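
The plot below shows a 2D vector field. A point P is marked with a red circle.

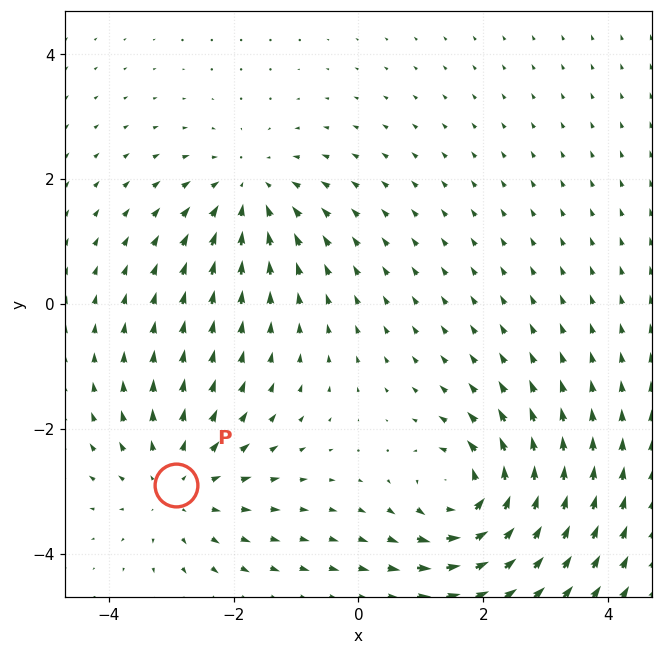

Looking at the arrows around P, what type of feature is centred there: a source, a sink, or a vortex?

source

At P (-2.9, -2.9) the arrows spread outward. Divergence about +3, curl ≈0 — positive divergence with near-zero curl is a source.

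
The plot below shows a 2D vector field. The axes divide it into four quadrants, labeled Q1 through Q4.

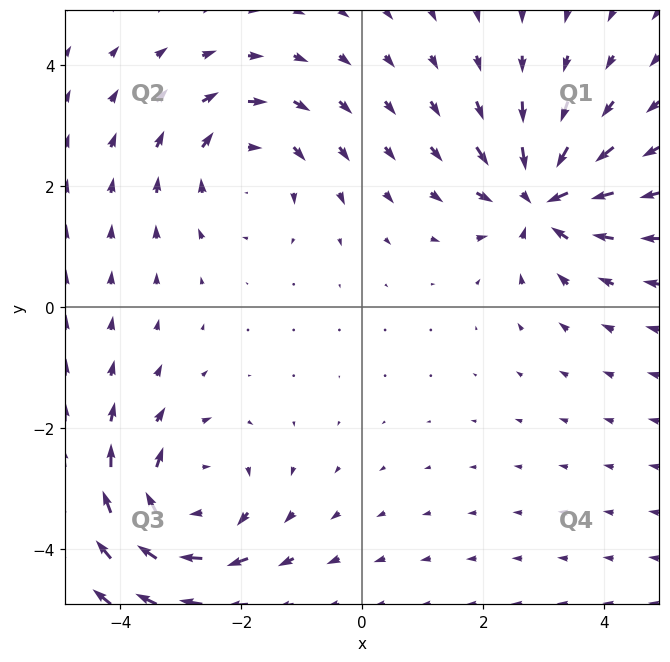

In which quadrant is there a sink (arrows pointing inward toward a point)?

Q1

The sink sits at approximately (2.9, 1.8), which lies in quadrant Q1. The divergence there is about -5, negative as expected for a sink.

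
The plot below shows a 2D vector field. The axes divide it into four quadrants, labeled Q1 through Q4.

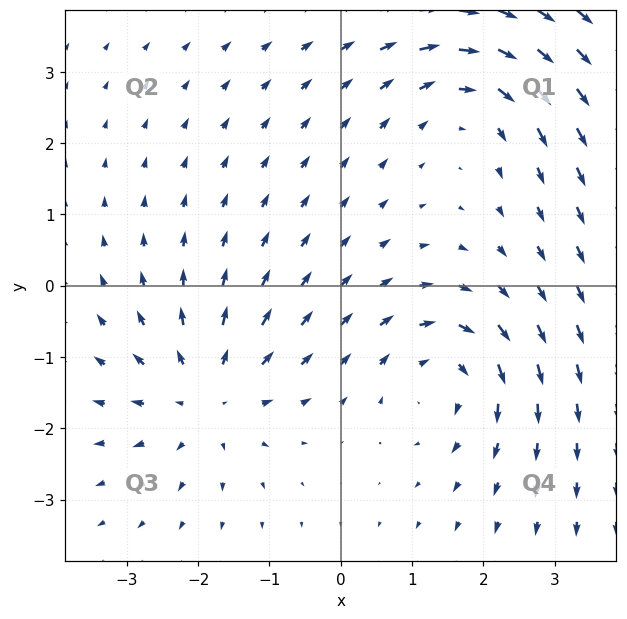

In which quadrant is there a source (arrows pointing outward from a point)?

The source sits at approximately (-1.9, -1.5), which lies in quadrant Q3. The divergence there is about +4, positive as expected for a source.

Q3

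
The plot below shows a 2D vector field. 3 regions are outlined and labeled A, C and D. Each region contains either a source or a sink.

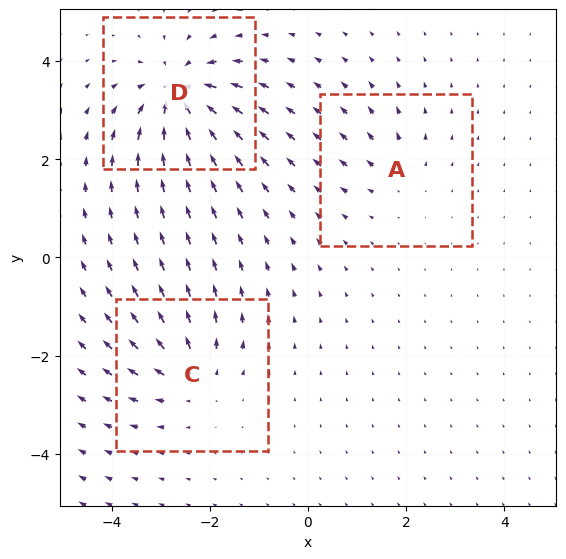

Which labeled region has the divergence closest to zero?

Divergence at each region's feature centre — A: about +2, C: about +4, D: about -6. Region A is closest to zero.

A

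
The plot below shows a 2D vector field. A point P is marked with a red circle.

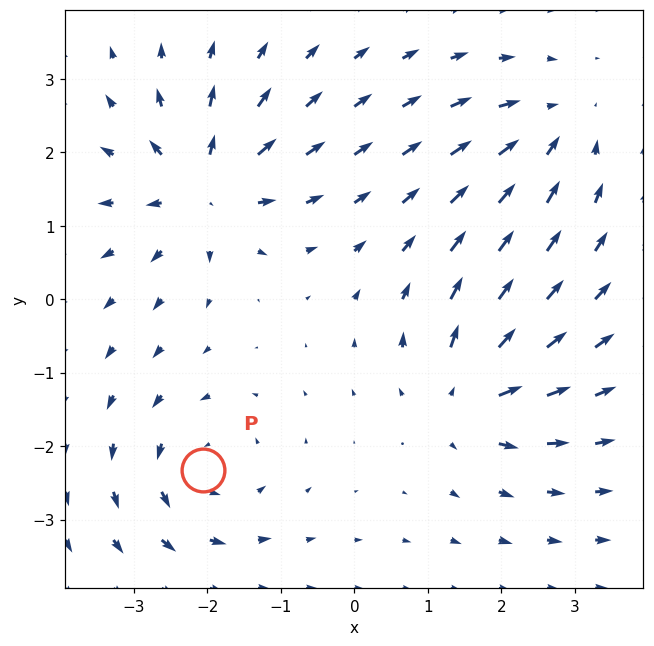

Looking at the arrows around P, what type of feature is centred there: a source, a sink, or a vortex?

vortex

At P (-2.1, -2.3) the arrows circulate counterclockwise. Divergence ≈0, curl about +4 — near-zero divergence with nonzero curl is a vortex.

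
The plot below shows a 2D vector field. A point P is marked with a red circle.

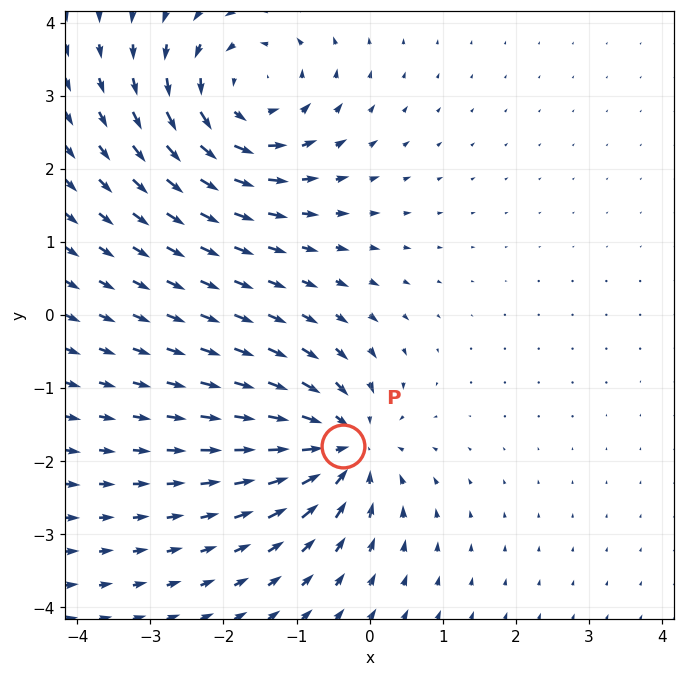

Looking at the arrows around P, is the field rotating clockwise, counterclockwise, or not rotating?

Near P at (-0.4, -1.8) the arrows show no circulation. The curl there is ≈0.

not rotating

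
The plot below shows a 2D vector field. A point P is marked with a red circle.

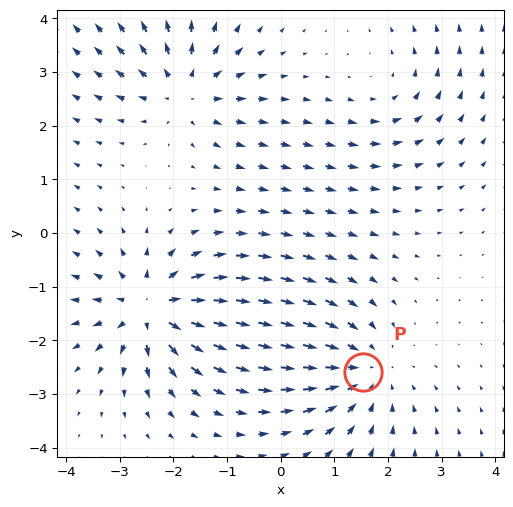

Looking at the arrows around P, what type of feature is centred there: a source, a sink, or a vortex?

sink

At P (1.5, -2.6) the arrows converge inward. Divergence about -3, curl ≈0 — negative divergence with near-zero curl is a sink.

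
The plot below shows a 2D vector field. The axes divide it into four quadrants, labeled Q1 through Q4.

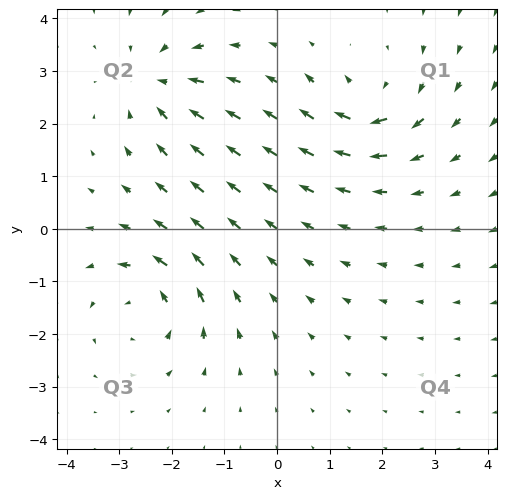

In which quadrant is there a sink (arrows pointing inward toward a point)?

Q2

The sink sits at approximately (-2.3, 2.8), which lies in quadrant Q2. The divergence there is about -5, negative as expected for a sink.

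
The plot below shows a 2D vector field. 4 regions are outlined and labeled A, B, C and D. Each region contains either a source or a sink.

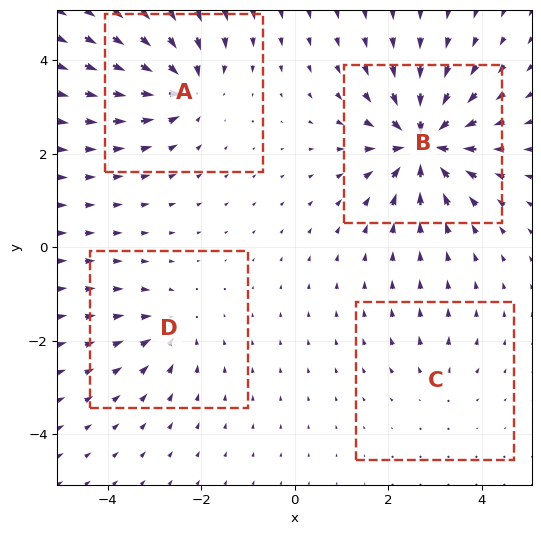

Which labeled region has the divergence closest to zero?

C

Divergence at each region's feature centre — A: about -6, B: about -9, C: about +3, D: about -4. Region C is closest to zero.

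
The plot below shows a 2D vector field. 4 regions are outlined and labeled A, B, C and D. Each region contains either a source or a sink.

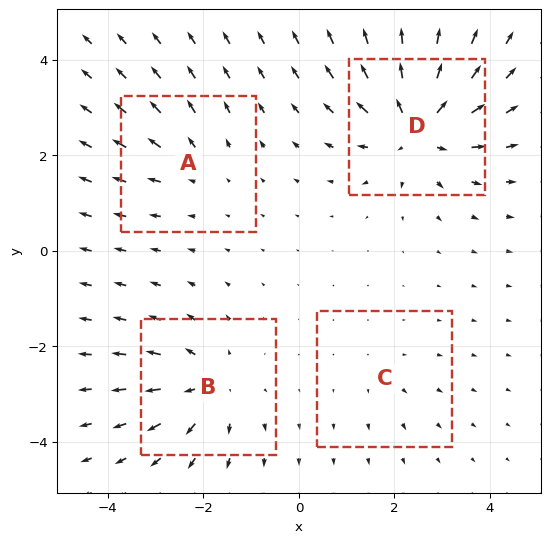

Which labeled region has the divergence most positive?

Divergence at each region's feature centre — A: about +3, B: about +5, C: about +2, D: about +7. Region D is most positive.

D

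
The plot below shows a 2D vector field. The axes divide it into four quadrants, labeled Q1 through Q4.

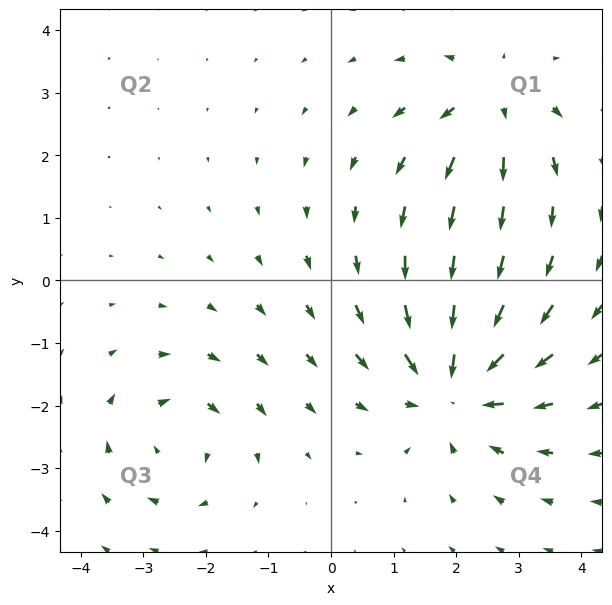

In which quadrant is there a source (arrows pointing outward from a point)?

Q1

The source sits at approximately (2.6, 2.8), which lies in quadrant Q1. The divergence there is about +4, positive as expected for a source.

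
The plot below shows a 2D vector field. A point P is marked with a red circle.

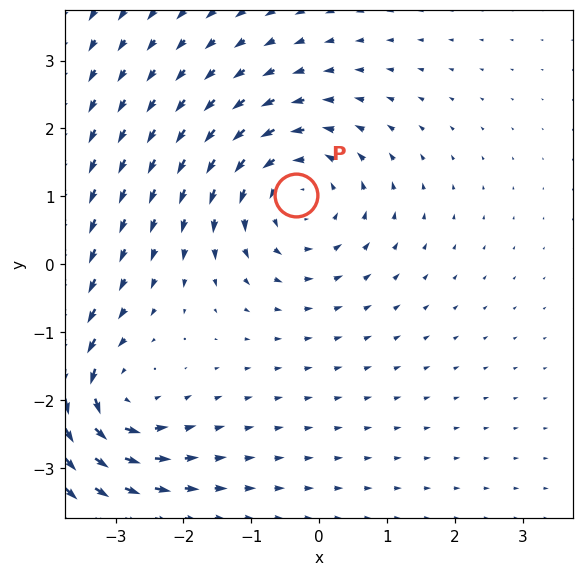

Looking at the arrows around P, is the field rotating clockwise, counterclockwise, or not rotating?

Near P at (-0.3, 1.0) the arrows circulate counterclockwise. The curl (z-component) there is about +3; positive curl means counterclockwise rotation.

counterclockwise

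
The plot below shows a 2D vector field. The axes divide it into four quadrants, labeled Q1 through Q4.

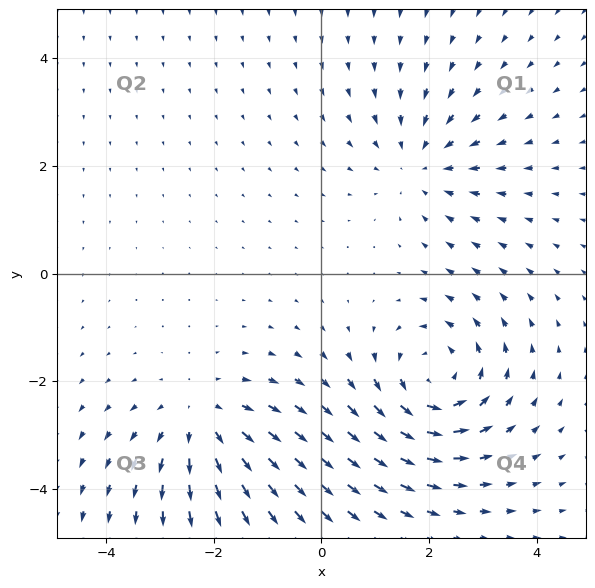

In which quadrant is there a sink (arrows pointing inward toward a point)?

The sink sits at approximately (1.8, 2.0), which lies in quadrant Q1. The divergence there is about -3, negative as expected for a sink.

Q1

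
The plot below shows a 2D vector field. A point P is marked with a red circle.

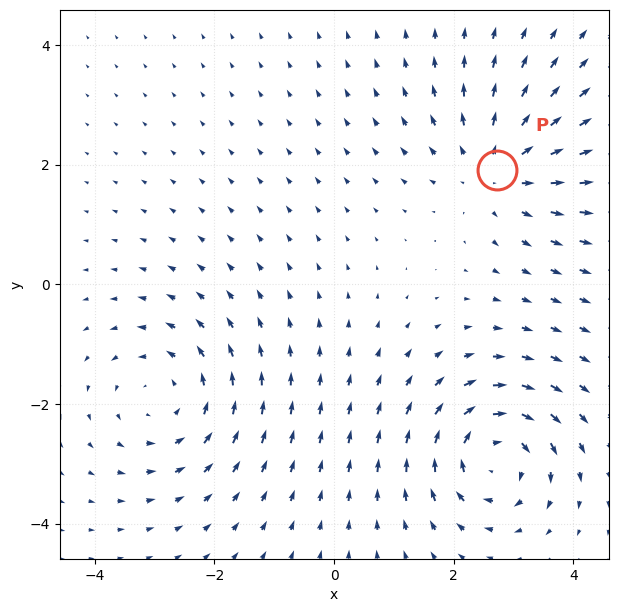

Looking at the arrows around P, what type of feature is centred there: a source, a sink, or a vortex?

At P (2.7, 1.9) the arrows spread outward. Divergence about +4, curl ≈0 — positive divergence with near-zero curl is a source.

source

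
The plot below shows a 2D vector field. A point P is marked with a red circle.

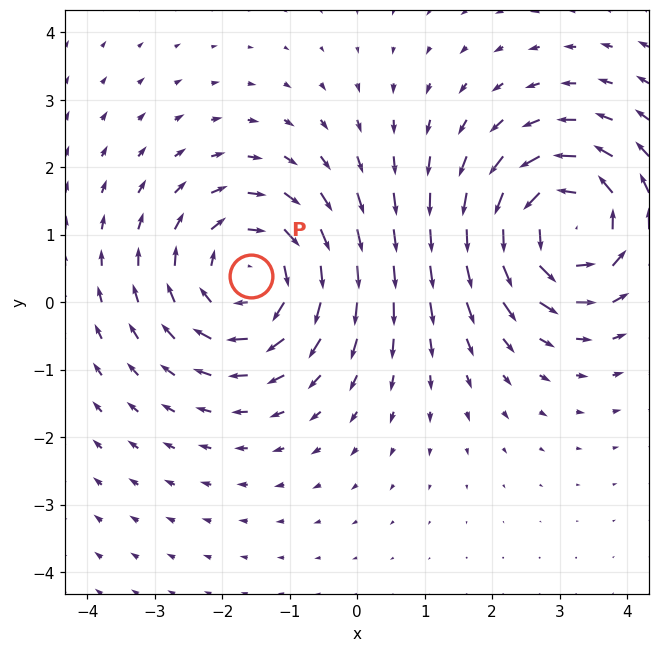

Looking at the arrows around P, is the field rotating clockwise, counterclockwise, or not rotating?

Near P at (-1.6, 0.4) the arrows circulate clockwise. The curl (z-component) there is about -4; negative curl means clockwise rotation.

clockwise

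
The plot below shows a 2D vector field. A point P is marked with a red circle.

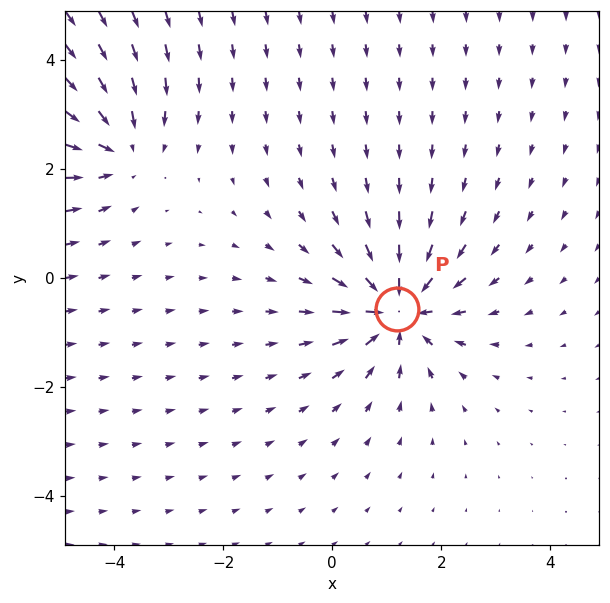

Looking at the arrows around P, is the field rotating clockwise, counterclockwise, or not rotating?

Near P at (1.2, -0.6) the arrows show no circulation. The curl there is ≈0.

not rotating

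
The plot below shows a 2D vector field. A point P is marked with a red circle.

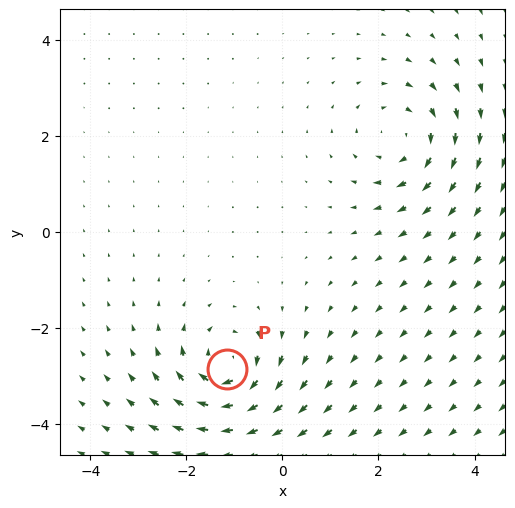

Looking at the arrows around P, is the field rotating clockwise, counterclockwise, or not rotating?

clockwise

Near P at (-1.2, -2.9) the arrows circulate clockwise. The curl (z-component) there is about -4; negative curl means clockwise rotation.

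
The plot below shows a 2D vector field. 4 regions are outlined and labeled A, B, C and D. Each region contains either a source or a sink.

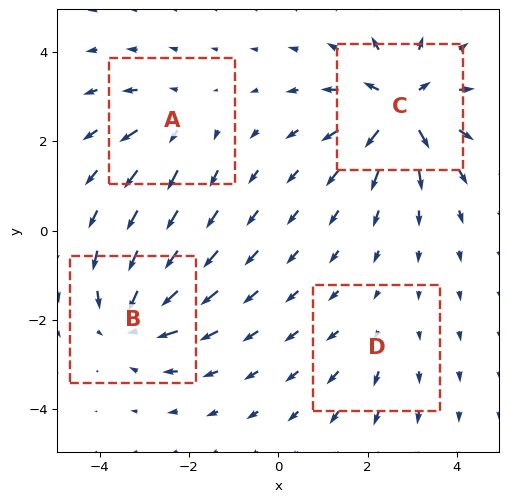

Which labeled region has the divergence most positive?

C

Divergence at each region's feature centre — A: about +4, B: about -6, C: about +8, D: about +2. Region C is most positive.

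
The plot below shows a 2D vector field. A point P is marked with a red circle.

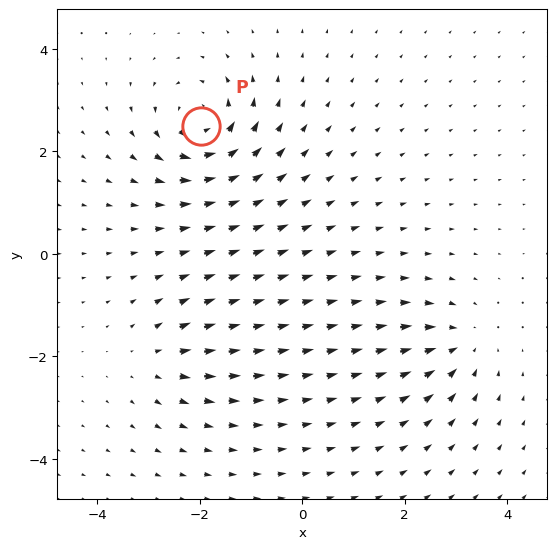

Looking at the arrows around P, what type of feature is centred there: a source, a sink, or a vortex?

At P (-2.0, 2.5) the arrows circulate counterclockwise. Divergence ≈0, curl about +6 — near-zero divergence with nonzero curl is a vortex.

vortex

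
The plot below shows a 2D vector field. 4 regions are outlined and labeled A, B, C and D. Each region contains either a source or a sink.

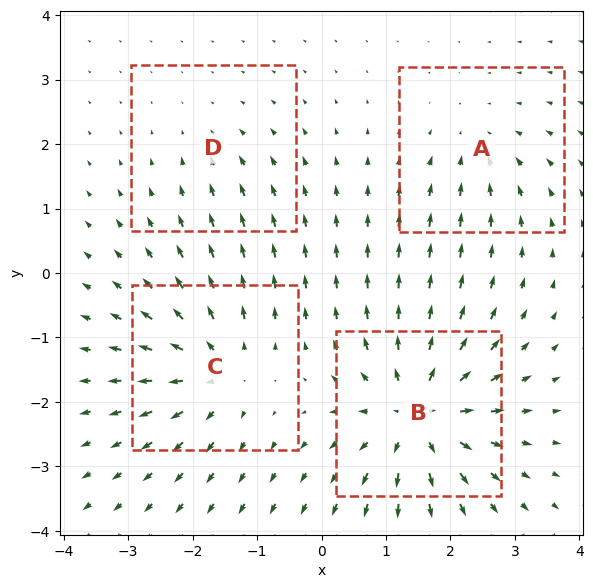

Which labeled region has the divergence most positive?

Divergence at each region's feature centre — A: about -4, B: about +8, C: about +6, D: about -2. Region B is most positive.

B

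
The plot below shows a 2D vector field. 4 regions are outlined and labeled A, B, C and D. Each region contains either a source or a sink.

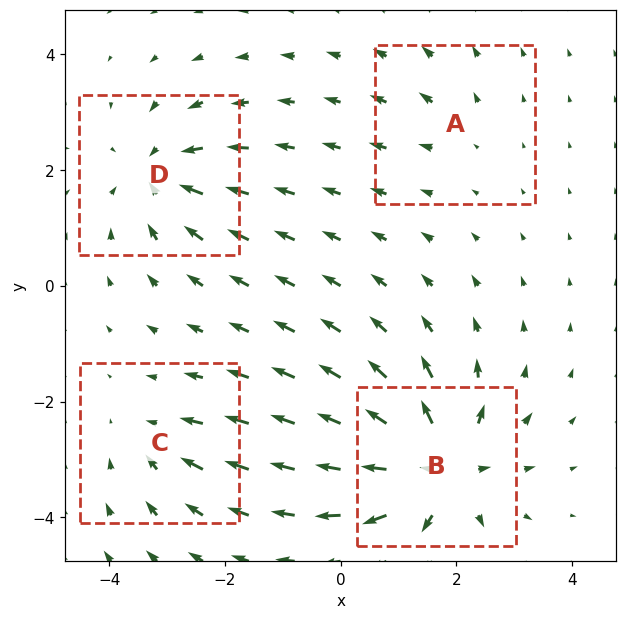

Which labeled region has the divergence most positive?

B

Divergence at each region's feature centre — A: about +2, B: about +8, C: about -3, D: about -5. Region B is most positive.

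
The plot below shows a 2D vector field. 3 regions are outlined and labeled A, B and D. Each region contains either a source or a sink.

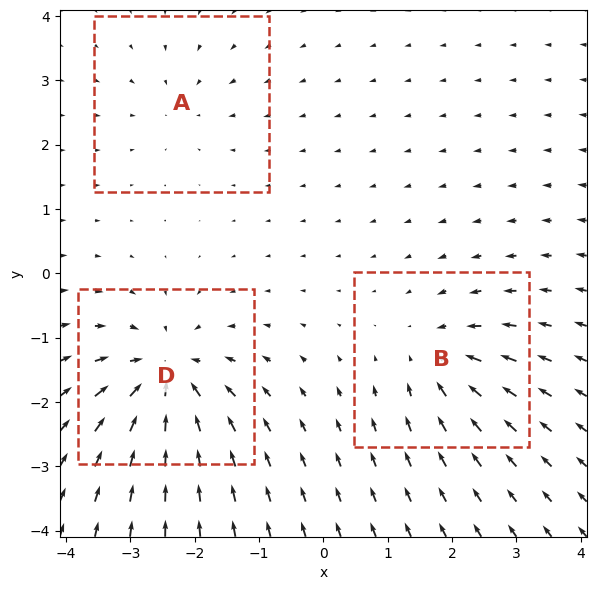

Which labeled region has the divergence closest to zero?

Divergence at each region's feature centre — A: about -2, B: about -4, D: about -5. Region A is closest to zero.

A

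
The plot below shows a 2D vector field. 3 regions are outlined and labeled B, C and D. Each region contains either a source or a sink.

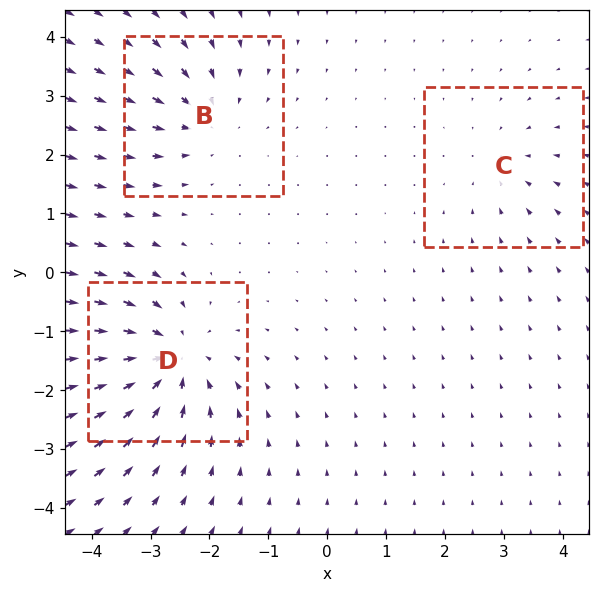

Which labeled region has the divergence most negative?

D

Divergence at each region's feature centre — B: about -3, C: about -2, D: about -5. Region D is most negative.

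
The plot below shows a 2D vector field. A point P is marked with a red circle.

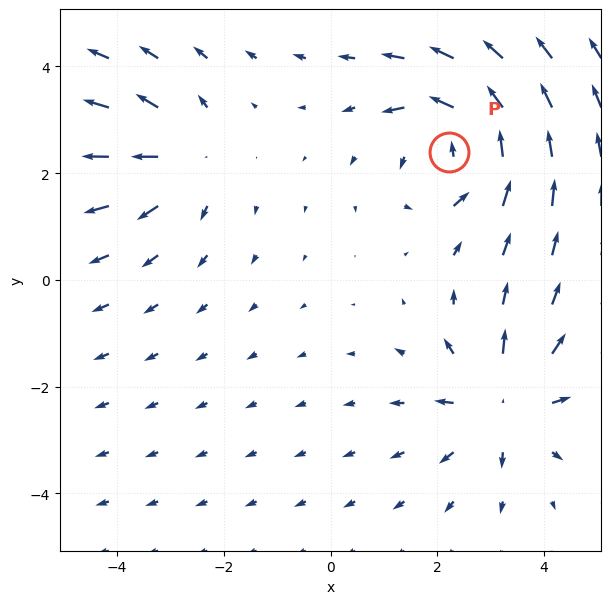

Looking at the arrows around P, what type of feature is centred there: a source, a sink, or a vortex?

At P (2.2, 2.4) the arrows circulate counterclockwise. Divergence ≈0, curl about +5 — near-zero divergence with nonzero curl is a vortex.

vortex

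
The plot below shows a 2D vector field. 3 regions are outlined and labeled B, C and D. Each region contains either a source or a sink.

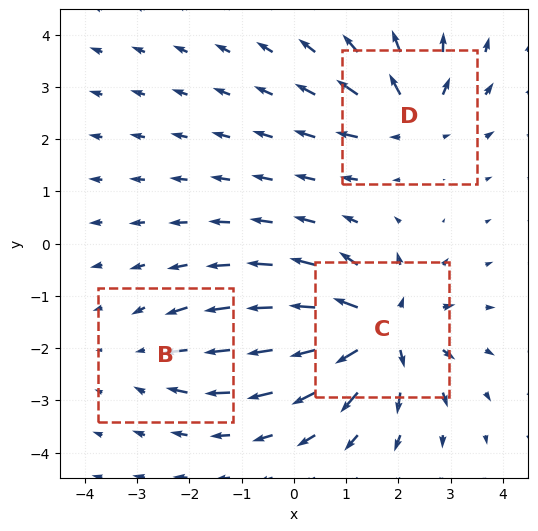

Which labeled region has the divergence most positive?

Divergence at each region's feature centre — B: about -3, C: about +6, D: about +4. Region C is most positive.

C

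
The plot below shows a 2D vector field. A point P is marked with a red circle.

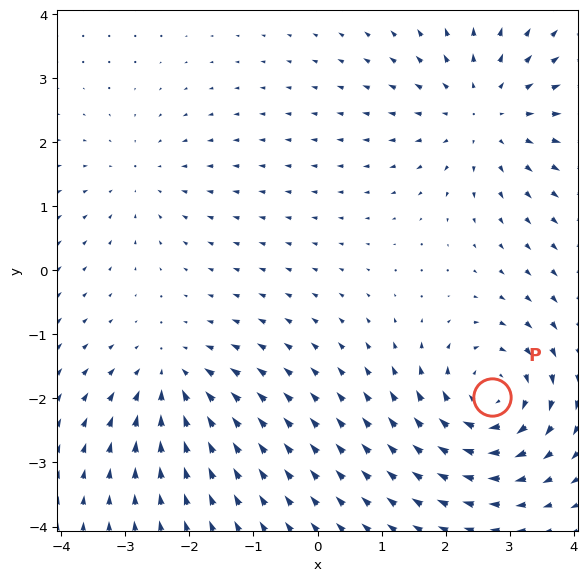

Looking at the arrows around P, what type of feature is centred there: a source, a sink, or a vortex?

vortex

At P (2.7, -2.0) the arrows circulate clockwise. Divergence ≈0, curl about -6 — near-zero divergence with nonzero curl is a vortex.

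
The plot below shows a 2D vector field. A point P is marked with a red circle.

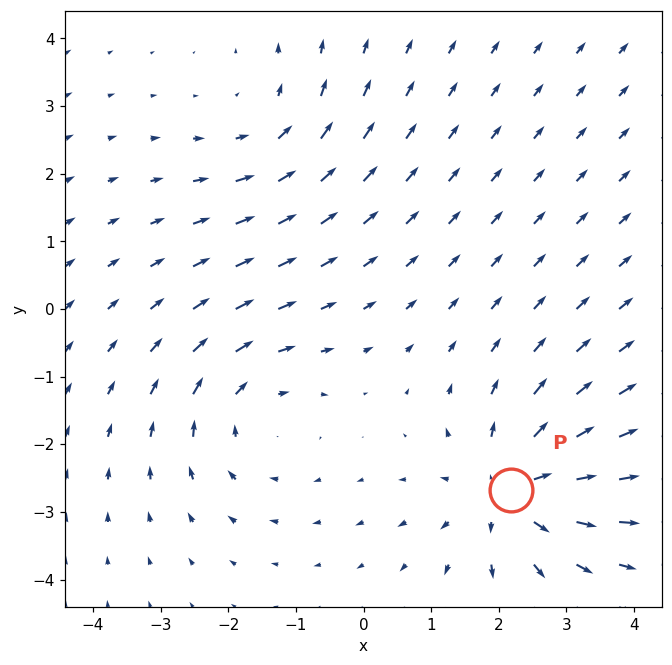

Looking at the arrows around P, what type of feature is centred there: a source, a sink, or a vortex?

source

At P (2.2, -2.7) the arrows spread outward. Divergence about +5, curl ≈0 — positive divergence with near-zero curl is a source.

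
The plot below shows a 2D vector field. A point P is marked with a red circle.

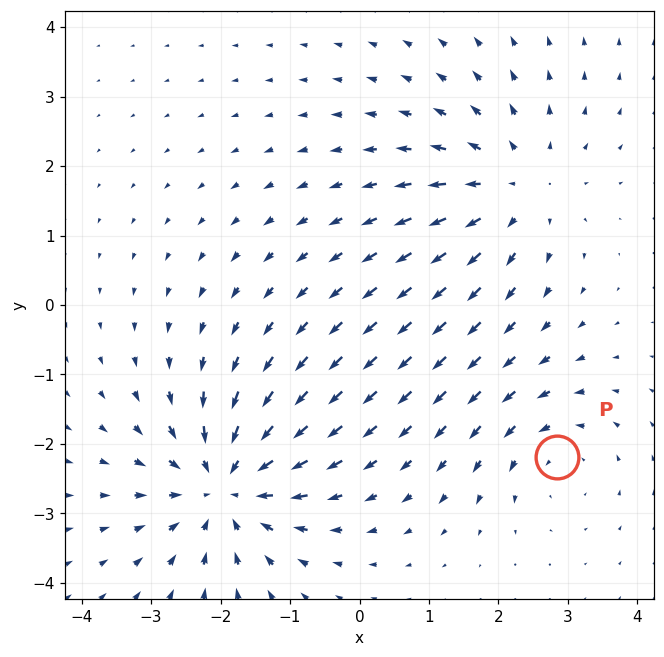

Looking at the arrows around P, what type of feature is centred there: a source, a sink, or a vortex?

vortex

At P (2.8, -2.2) the arrows circulate counterclockwise. Divergence ≈0, curl about +3 — near-zero divergence with nonzero curl is a vortex.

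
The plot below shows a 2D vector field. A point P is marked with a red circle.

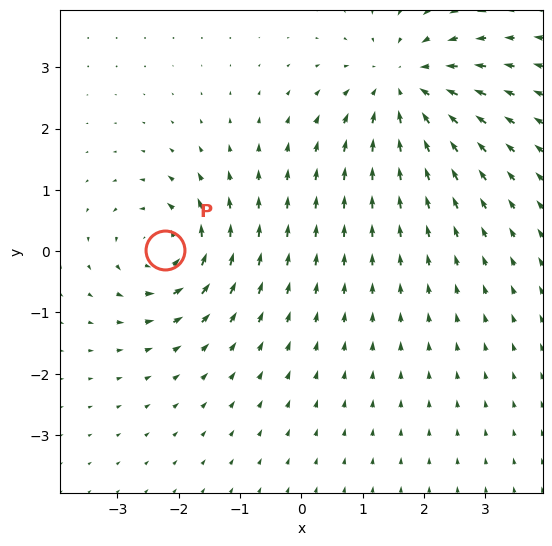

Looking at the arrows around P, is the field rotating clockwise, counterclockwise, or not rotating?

Near P at (-2.2, 0.0) the arrows circulate counterclockwise. The curl (z-component) there is about +4; positive curl means counterclockwise rotation.

counterclockwise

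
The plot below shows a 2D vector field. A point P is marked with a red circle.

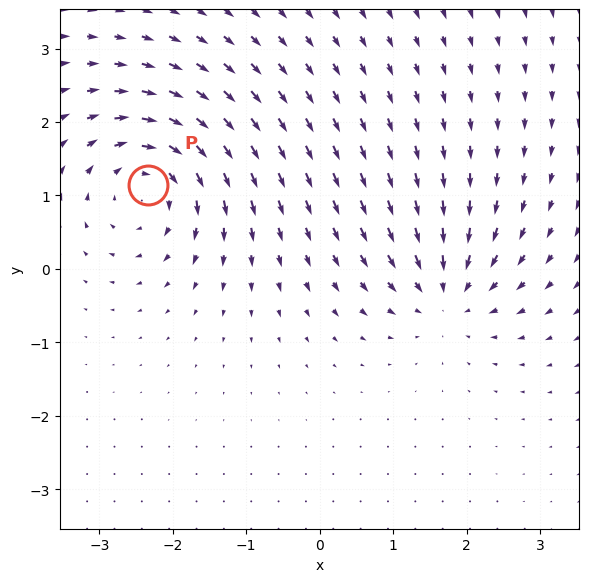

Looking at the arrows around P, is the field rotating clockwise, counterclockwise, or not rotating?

Near P at (-2.3, 1.1) the arrows circulate clockwise. The curl (z-component) there is about -6; negative curl means clockwise rotation.

clockwise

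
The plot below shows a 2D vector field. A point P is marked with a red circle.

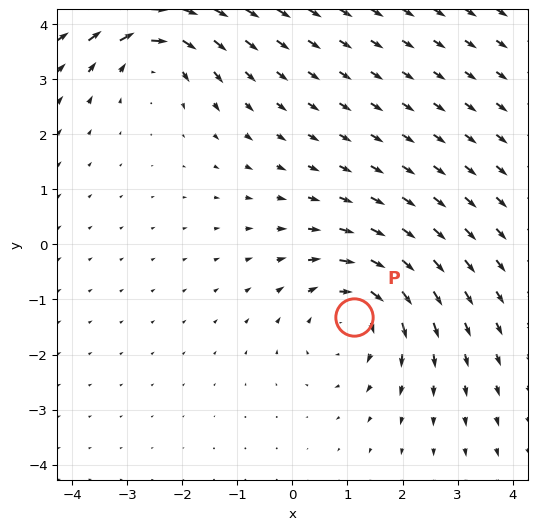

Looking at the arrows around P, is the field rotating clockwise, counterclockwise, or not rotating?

Near P at (1.1, -1.3) the arrows circulate clockwise. The curl (z-component) there is about -3; negative curl means clockwise rotation.

clockwise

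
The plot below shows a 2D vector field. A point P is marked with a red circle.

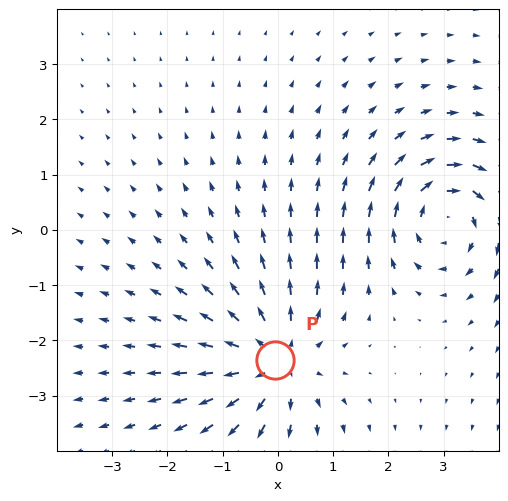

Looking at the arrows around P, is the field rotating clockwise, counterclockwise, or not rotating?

Near P at (-0.1, -2.4) the arrows show no circulation. The curl there is ≈0.

not rotating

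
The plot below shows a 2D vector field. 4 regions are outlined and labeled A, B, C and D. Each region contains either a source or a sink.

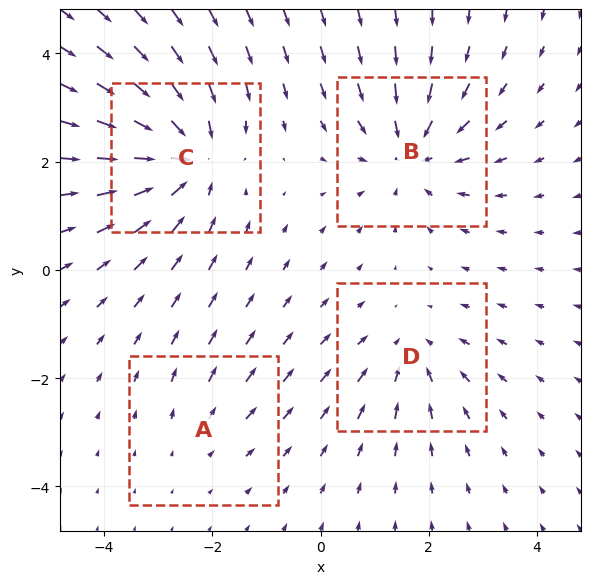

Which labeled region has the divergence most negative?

C

Divergence at each region's feature centre — A: about +2, B: about -5, C: about -6, D: about -3. Region C is most negative.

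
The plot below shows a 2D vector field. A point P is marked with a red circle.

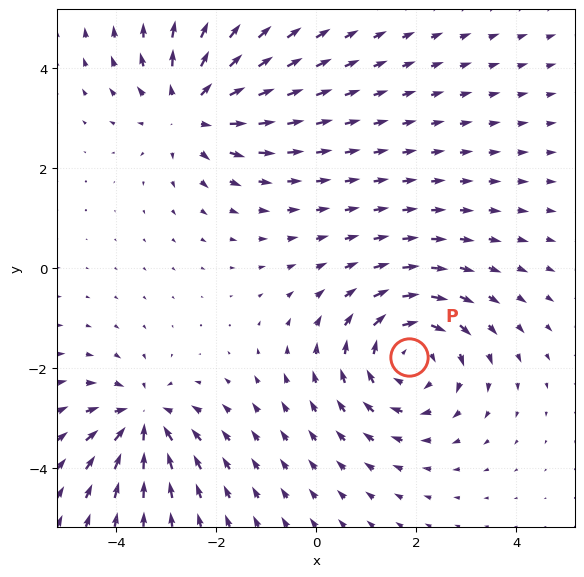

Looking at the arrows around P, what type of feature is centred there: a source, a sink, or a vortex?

vortex

At P (1.9, -1.8) the arrows circulate clockwise. Divergence ≈0, curl about -4 — near-zero divergence with nonzero curl is a vortex.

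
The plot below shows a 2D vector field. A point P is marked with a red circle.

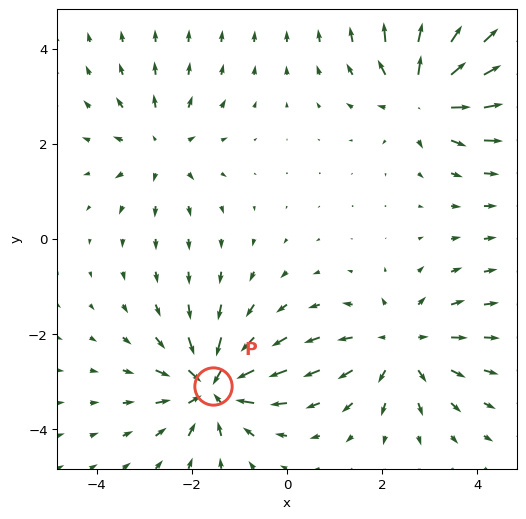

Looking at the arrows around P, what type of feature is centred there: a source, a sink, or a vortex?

sink

At P (-1.6, -3.1) the arrows converge inward. Divergence about -6, curl ≈0 — negative divergence with near-zero curl is a sink.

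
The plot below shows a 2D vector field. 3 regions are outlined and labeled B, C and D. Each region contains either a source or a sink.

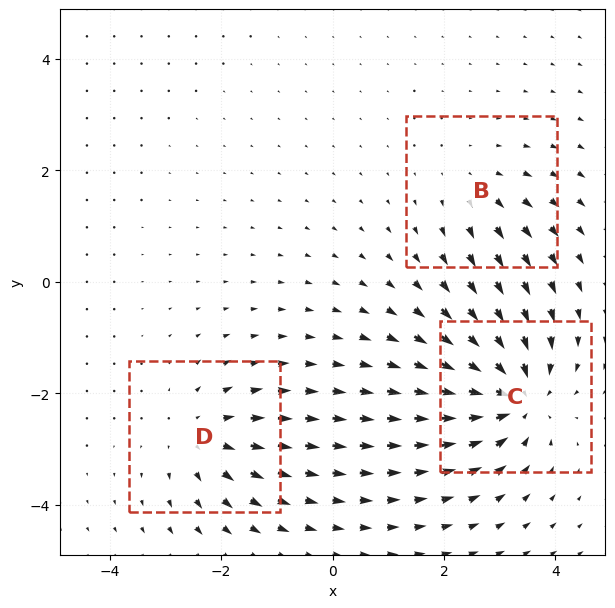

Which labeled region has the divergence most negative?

C

Divergence at each region's feature centre — B: about +2, C: about -6, D: about +3. Region C is most negative.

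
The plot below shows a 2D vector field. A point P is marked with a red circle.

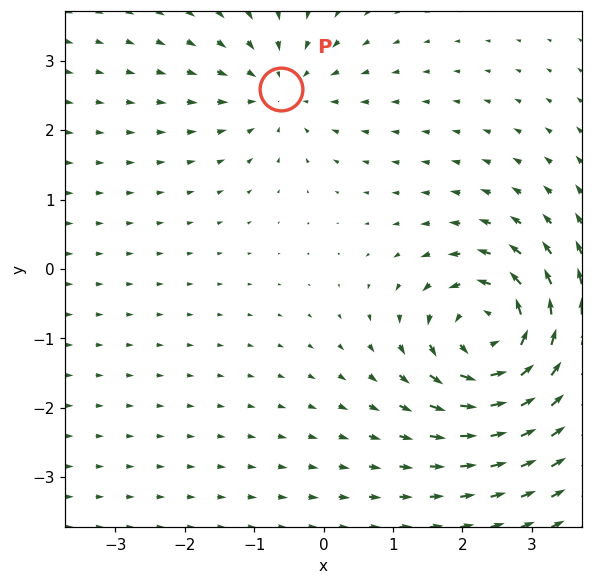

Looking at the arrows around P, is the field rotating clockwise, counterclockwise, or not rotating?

not rotating

Near P at (-0.6, 2.6) the arrows show no circulation. The curl there is ≈0.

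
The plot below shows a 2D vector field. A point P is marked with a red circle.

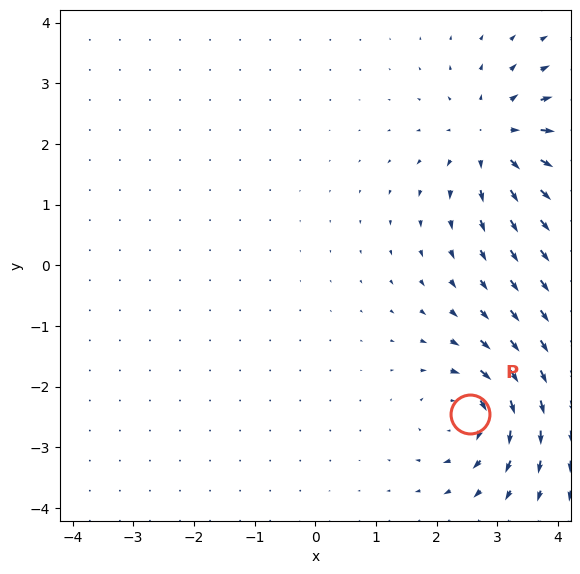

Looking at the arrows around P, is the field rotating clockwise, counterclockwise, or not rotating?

clockwise

Near P at (2.6, -2.4) the arrows circulate clockwise. The curl (z-component) there is about -5; negative curl means clockwise rotation.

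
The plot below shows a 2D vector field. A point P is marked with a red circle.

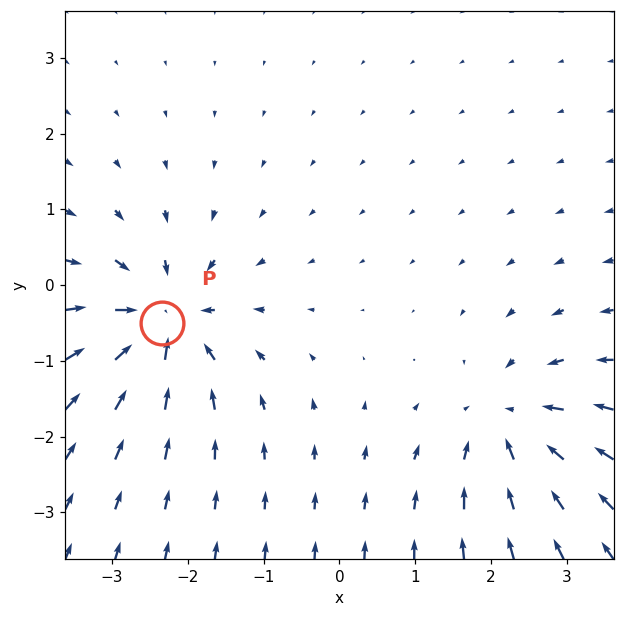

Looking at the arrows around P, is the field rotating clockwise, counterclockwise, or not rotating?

Near P at (-2.3, -0.5) the arrows show no circulation. The curl there is ≈0.

not rotating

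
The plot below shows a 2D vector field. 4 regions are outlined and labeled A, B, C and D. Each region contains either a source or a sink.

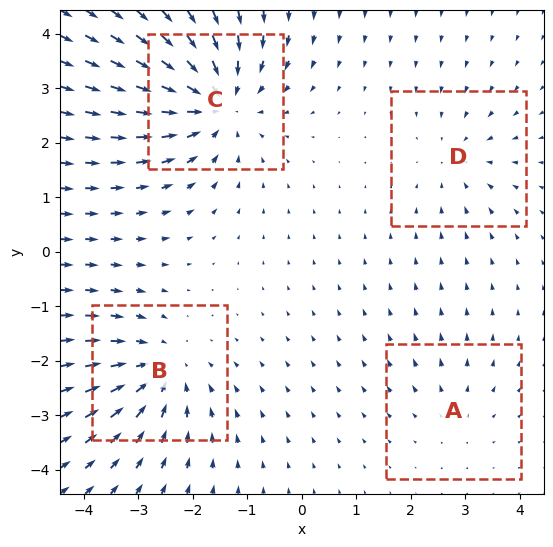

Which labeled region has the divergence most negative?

C

Divergence at each region's feature centre — A: about +2, B: about -5, C: about -6, D: about -3. Region C is most negative.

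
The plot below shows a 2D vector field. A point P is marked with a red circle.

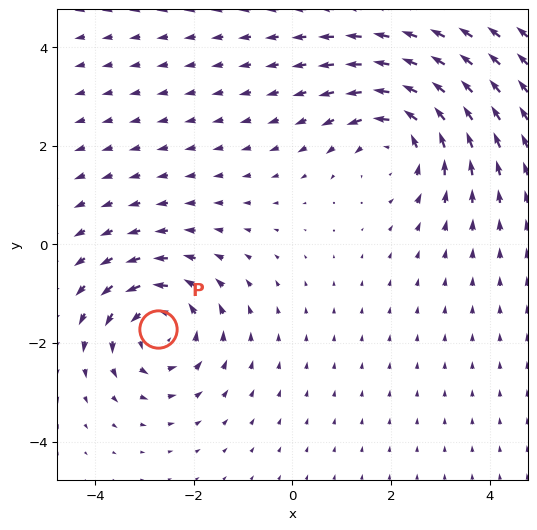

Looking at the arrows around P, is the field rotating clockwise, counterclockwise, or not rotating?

Near P at (-2.7, -1.7) the arrows circulate counterclockwise. The curl (z-component) there is about +4; positive curl means counterclockwise rotation.

counterclockwise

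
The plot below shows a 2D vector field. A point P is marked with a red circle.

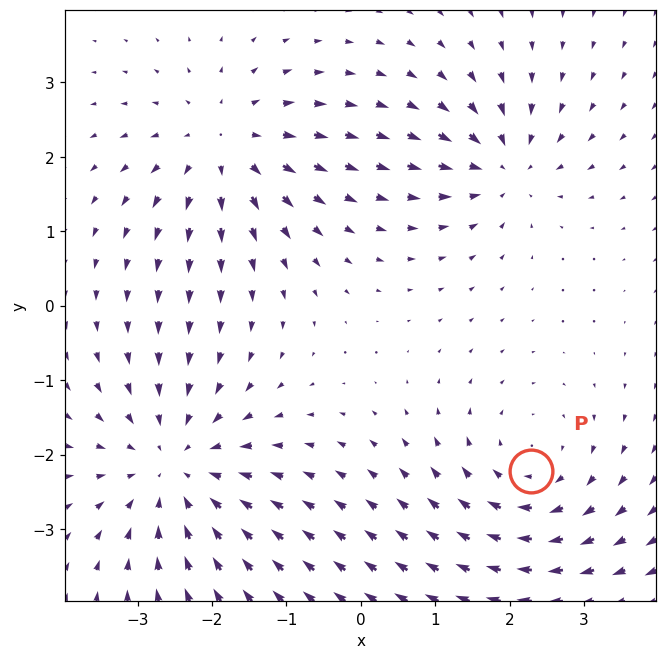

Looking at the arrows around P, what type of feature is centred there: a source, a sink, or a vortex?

At P (2.3, -2.2) the arrows circulate clockwise. Divergence ≈0, curl about -3 — near-zero divergence with nonzero curl is a vortex.

vortex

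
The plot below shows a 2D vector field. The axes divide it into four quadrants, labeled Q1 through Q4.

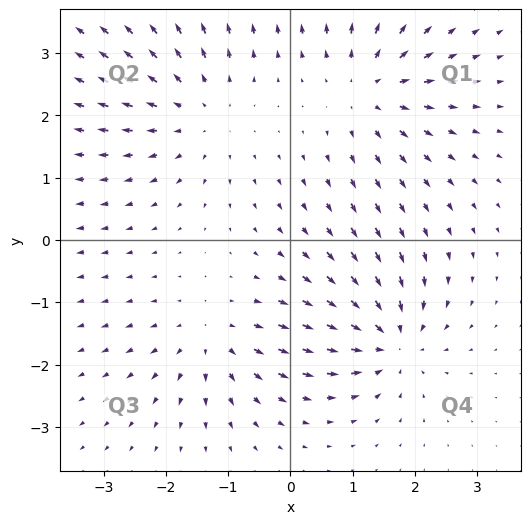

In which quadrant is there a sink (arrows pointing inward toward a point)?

The sink sits at approximately (1.6, -1.6), which lies in quadrant Q4. The divergence there is about -7, negative as expected for a sink.

Q4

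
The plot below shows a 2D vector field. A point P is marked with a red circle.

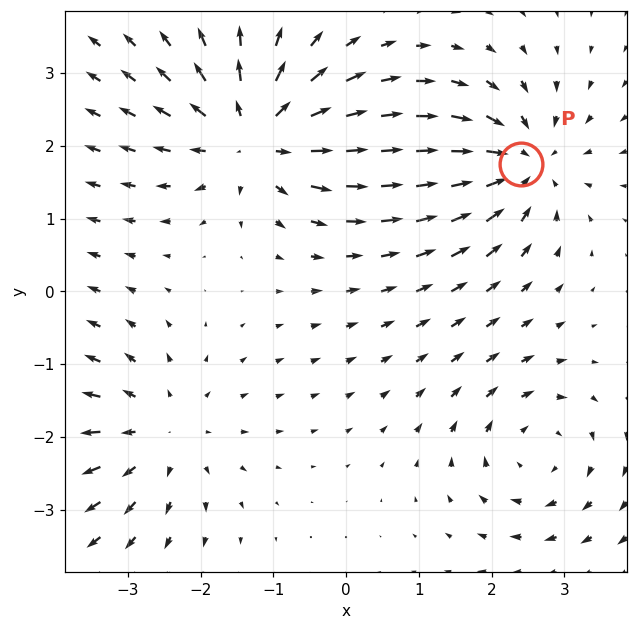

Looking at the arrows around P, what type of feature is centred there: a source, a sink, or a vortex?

At P (2.4, 1.7) the arrows converge inward. Divergence about -6, curl ≈0 — negative divergence with near-zero curl is a sink.

sink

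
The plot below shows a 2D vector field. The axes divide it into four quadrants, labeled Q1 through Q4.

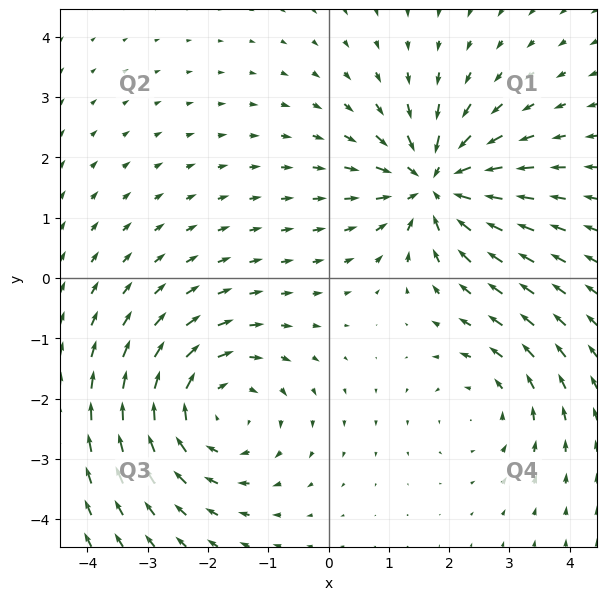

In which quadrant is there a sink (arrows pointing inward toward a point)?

The sink sits at approximately (1.7, 1.6), which lies in quadrant Q1. The divergence there is about -6, negative as expected for a sink.

Q1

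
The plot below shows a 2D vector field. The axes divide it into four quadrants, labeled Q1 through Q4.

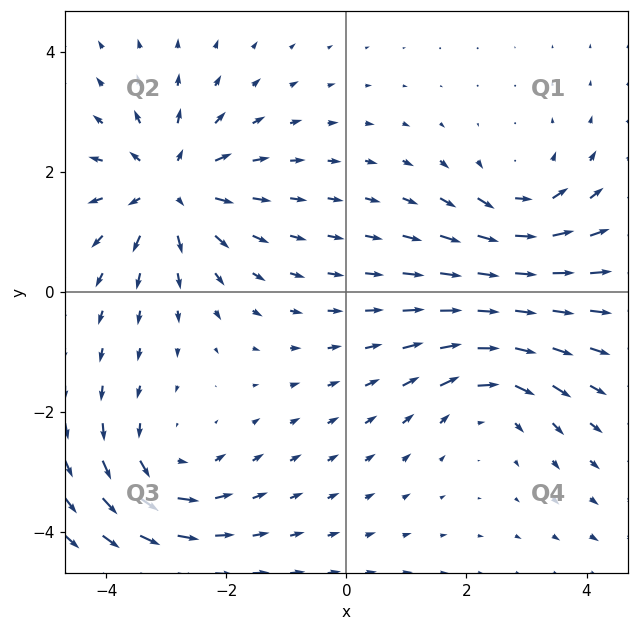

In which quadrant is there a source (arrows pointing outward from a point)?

The source sits at approximately (-2.9, 1.7), which lies in quadrant Q2. The divergence there is about +4, positive as expected for a source.

Q2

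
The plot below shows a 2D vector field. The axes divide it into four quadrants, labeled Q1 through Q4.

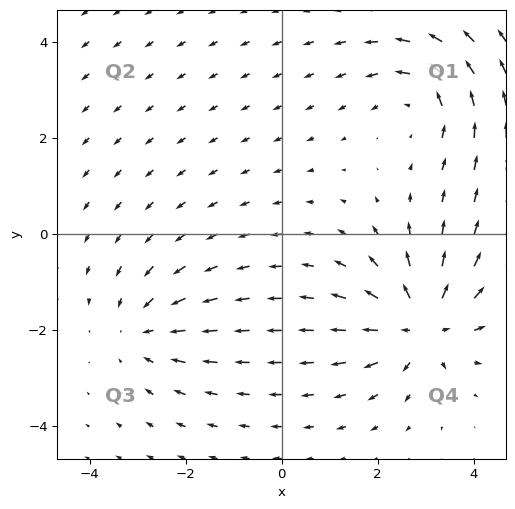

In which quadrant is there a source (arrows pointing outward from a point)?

The source sits at approximately (2.9, -1.9), which lies in quadrant Q4. The divergence there is about +6, positive as expected for a source.

Q4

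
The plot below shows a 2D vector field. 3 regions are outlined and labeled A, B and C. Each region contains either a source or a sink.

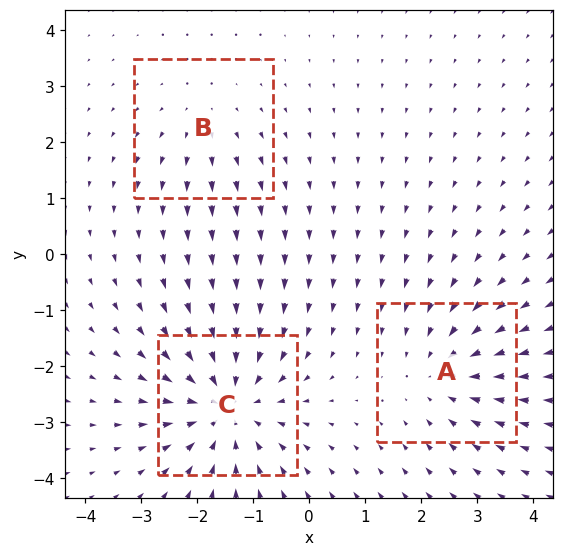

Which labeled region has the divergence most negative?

Divergence at each region's feature centre — A: about -3, B: about +2, C: about -4. Region C is most negative.

C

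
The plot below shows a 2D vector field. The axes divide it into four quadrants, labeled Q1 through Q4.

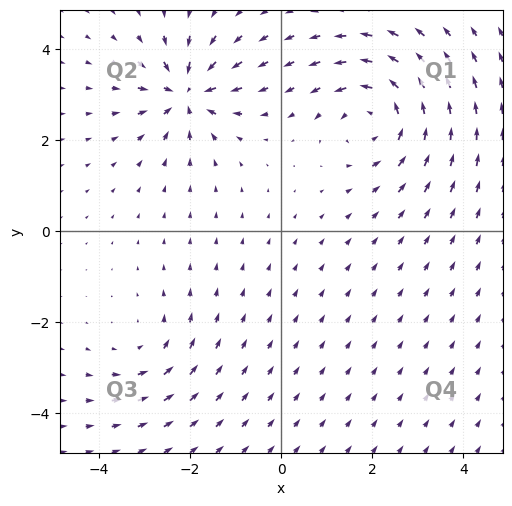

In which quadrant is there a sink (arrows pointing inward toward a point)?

The sink sits at approximately (-2.1, 3.0), which lies in quadrant Q2. The divergence there is about -6, negative as expected for a sink.

Q2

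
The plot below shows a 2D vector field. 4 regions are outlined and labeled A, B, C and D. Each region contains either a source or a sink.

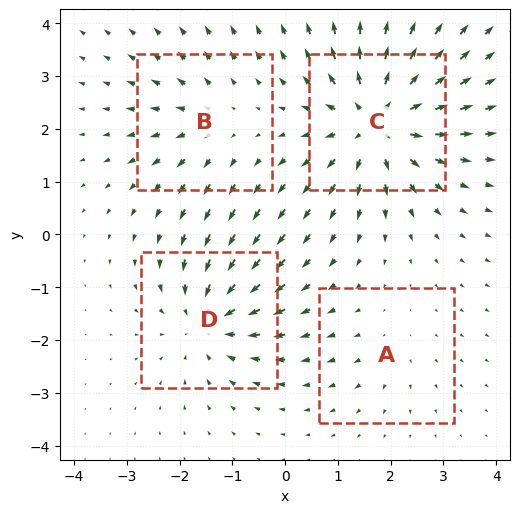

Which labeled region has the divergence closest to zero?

A

Divergence at each region's feature centre — A: about +2, B: about +3, C: about +7, D: about -5. Region A is closest to zero.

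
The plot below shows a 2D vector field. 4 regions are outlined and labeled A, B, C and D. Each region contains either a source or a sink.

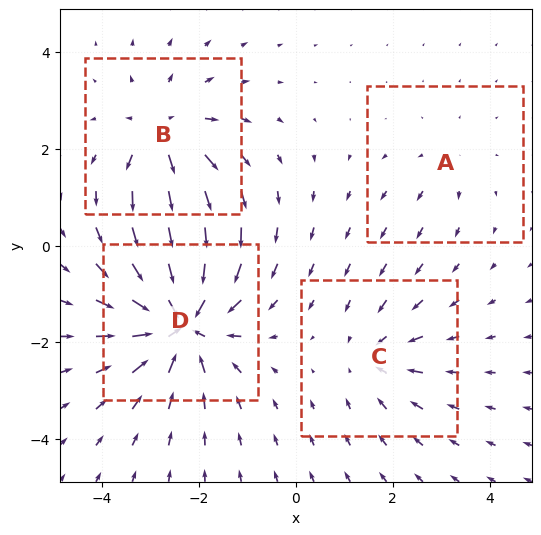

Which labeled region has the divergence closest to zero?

Divergence at each region's feature centre — A: about +2, B: about +5, C: about -3, D: about -8. Region A is closest to zero.

A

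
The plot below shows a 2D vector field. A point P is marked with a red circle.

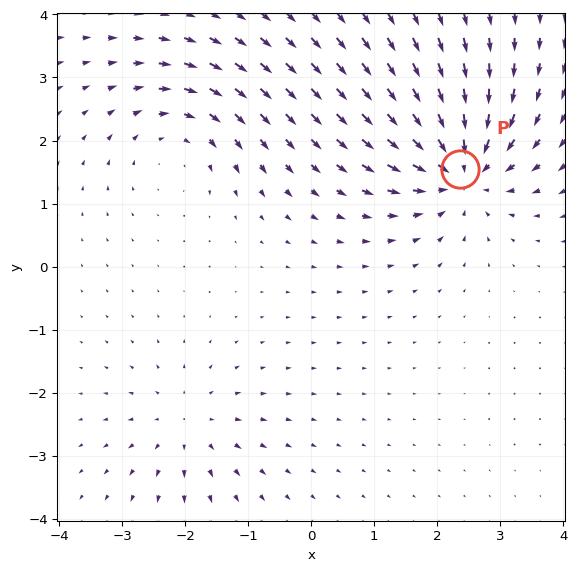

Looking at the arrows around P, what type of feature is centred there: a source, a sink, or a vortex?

sink

At P (2.4, 1.5) the arrows converge inward. Divergence about -6, curl ≈0 — negative divergence with near-zero curl is a sink.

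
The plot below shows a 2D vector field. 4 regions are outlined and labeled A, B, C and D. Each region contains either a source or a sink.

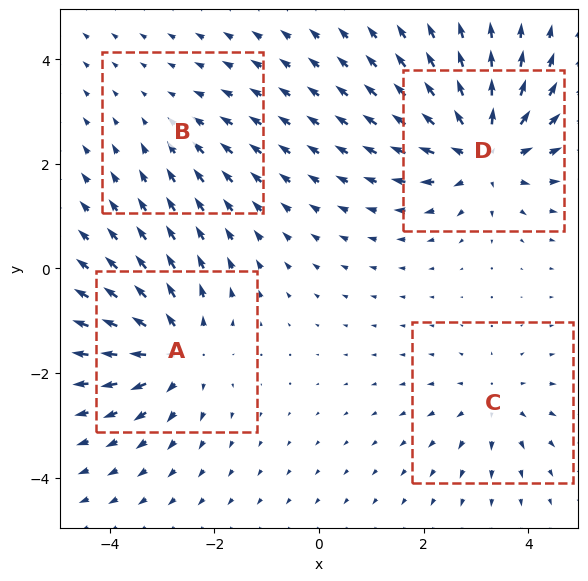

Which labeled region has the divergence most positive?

D

Divergence at each region's feature centre — A: about +6, B: about -2, C: about +3, D: about +7. Region D is most positive.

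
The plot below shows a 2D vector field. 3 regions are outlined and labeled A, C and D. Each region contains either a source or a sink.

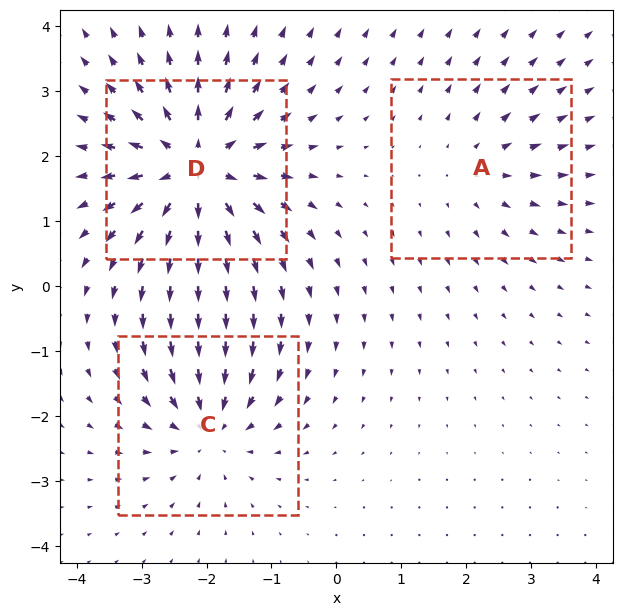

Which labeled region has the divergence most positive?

D

Divergence at each region's feature centre — A: about +2, C: about -3, D: about +5. Region D is most positive.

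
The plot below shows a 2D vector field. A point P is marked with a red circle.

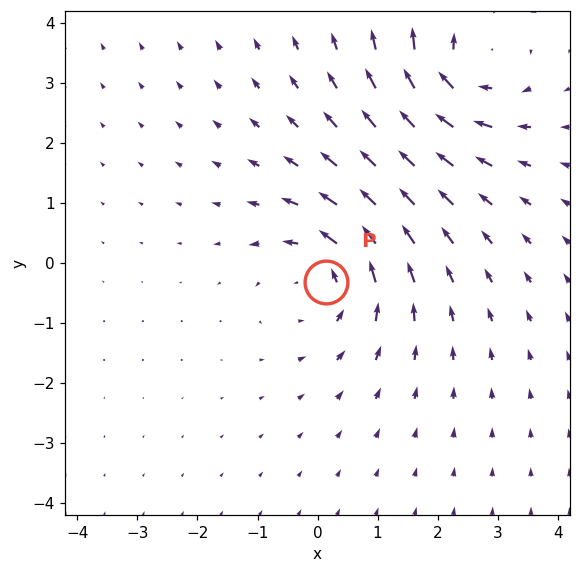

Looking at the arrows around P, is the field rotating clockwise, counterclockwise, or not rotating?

counterclockwise

Near P at (0.1, -0.3) the arrows circulate counterclockwise. The curl (z-component) there is about +3; positive curl means counterclockwise rotation.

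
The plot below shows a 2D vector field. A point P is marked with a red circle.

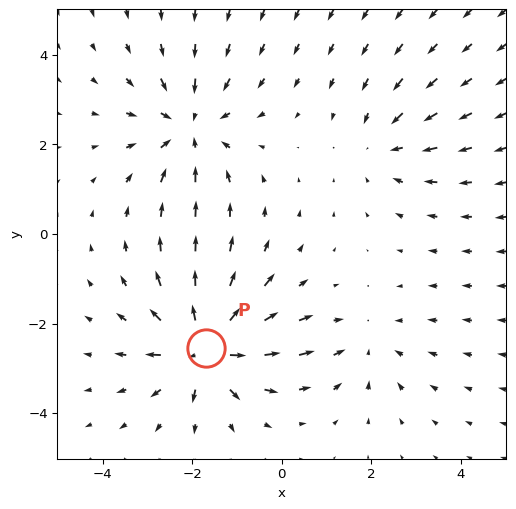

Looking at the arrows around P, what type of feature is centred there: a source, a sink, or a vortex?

At P (-1.7, -2.5) the arrows spread outward. Divergence about +6, curl ≈0 — positive divergence with near-zero curl is a source.

source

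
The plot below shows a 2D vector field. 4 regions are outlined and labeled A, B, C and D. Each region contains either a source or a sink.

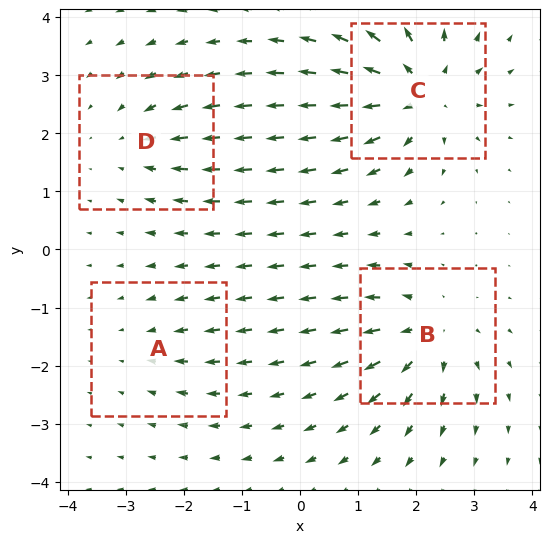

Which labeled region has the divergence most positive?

C

Divergence at each region's feature centre — A: about -2, B: about +5, C: about +7, D: about -3. Region C is most positive.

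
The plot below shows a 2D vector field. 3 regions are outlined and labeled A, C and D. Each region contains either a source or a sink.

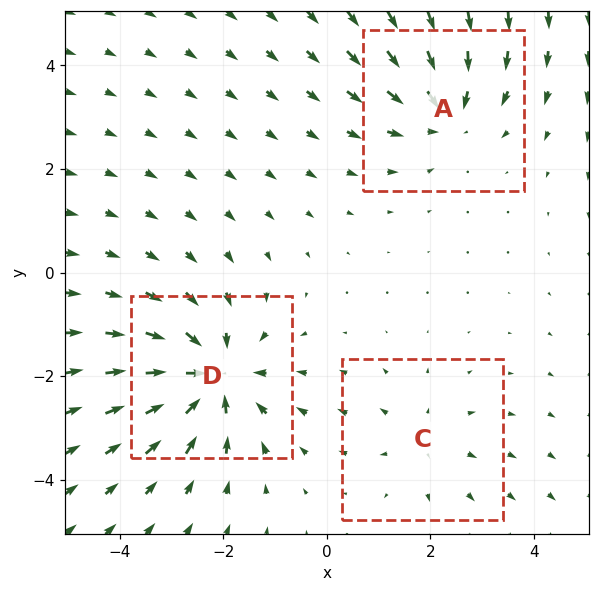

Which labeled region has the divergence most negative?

Divergence at each region's feature centre — A: about -4, C: about +2, D: about -5. Region D is most negative.

D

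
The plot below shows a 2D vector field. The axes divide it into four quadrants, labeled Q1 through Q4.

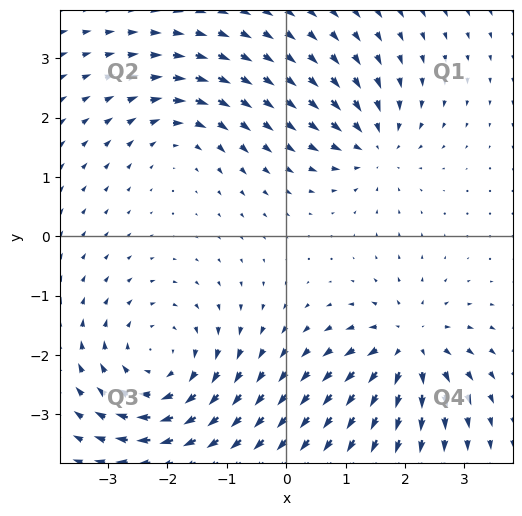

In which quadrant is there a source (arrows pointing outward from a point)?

The source sits at approximately (2.1, -1.9), which lies in quadrant Q4. The divergence there is about +5, positive as expected for a source.

Q4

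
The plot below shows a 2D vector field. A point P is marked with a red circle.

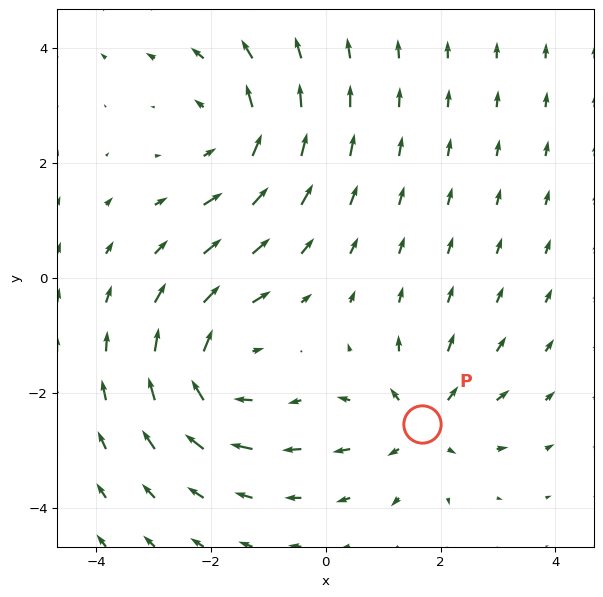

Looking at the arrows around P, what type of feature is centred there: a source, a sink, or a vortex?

source

At P (1.7, -2.5) the arrows spread outward. Divergence about +4, curl ≈0 — positive divergence with near-zero curl is a source.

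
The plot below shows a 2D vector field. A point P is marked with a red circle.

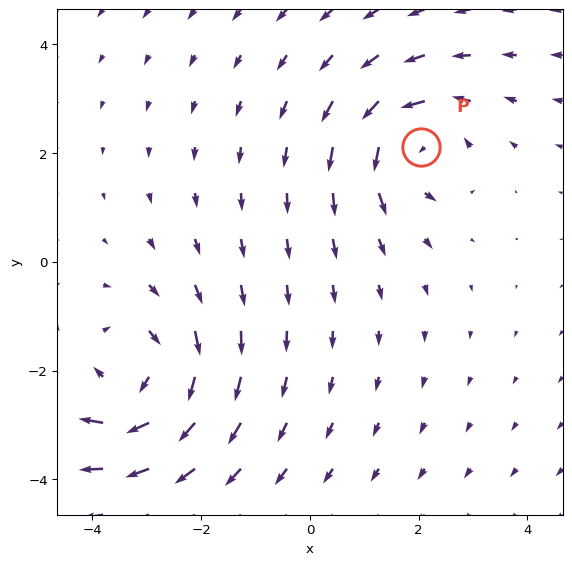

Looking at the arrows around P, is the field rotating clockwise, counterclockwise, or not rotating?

counterclockwise

Near P at (2.0, 2.1) the arrows circulate counterclockwise. The curl (z-component) there is about +4; positive curl means counterclockwise rotation.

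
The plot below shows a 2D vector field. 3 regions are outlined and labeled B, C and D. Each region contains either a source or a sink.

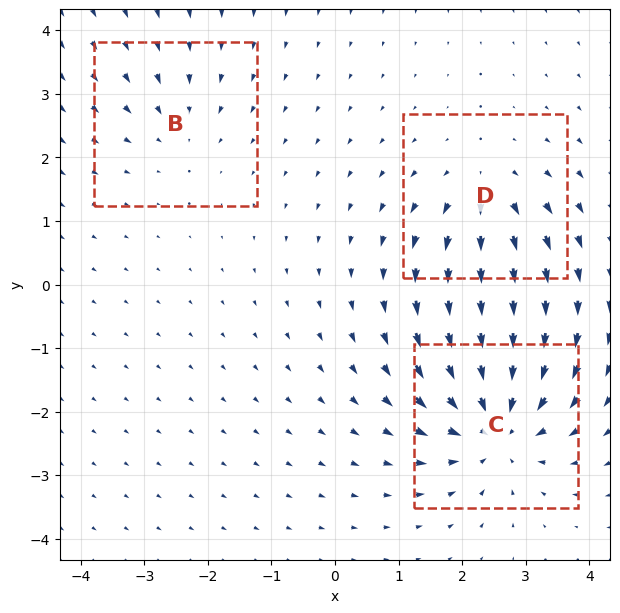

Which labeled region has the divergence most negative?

C

Divergence at each region's feature centre — B: about -2, C: about -6, D: about +3. Region C is most negative.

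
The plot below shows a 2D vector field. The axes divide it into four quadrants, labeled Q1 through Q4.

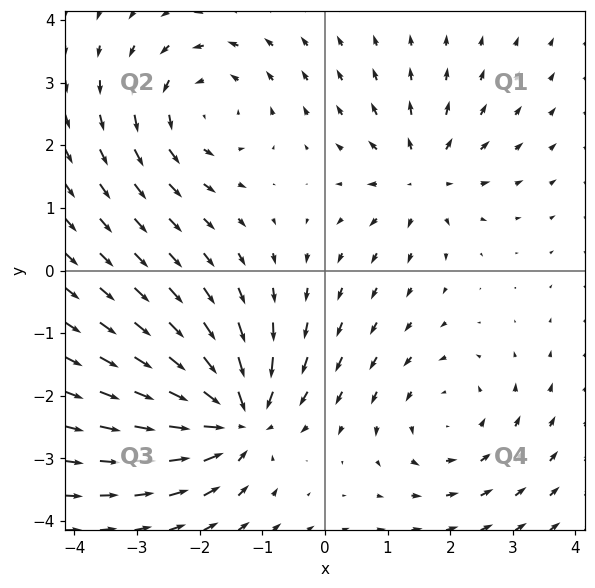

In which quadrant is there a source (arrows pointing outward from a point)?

Q1

The source sits at approximately (1.5, 1.5), which lies in quadrant Q1. The divergence there is about +4, positive as expected for a source.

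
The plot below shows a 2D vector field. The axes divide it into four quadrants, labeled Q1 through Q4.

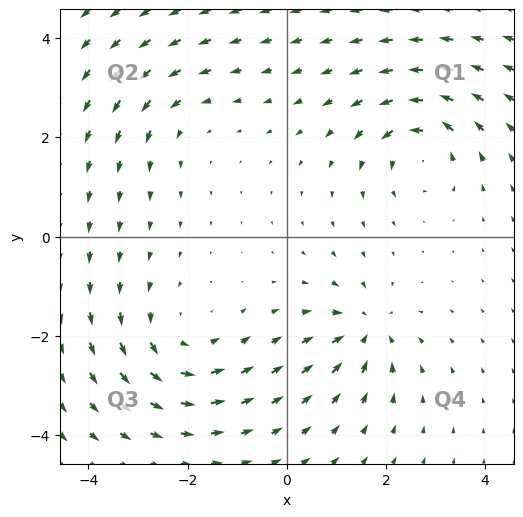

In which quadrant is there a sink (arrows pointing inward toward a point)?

The sink sits at approximately (1.6, -1.9), which lies in quadrant Q4. The divergence there is about -5, negative as expected for a sink.

Q4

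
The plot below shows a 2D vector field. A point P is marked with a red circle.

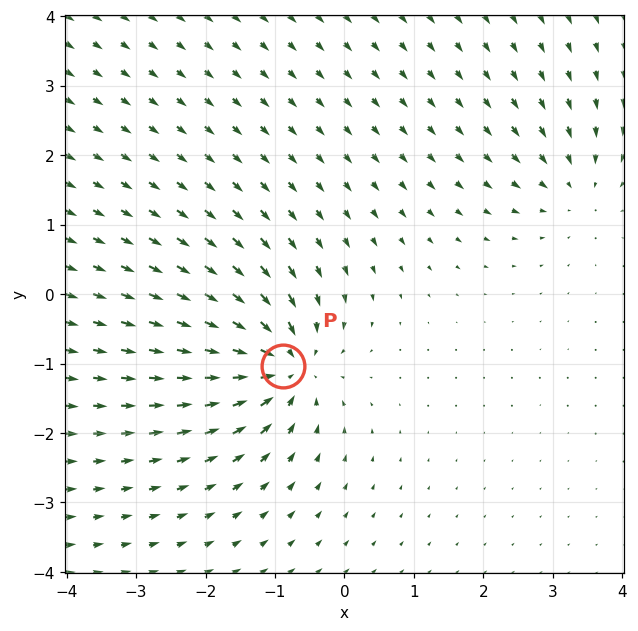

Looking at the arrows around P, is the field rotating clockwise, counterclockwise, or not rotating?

not rotating

Near P at (-0.9, -1.0) the arrows show no circulation. The curl there is ≈0.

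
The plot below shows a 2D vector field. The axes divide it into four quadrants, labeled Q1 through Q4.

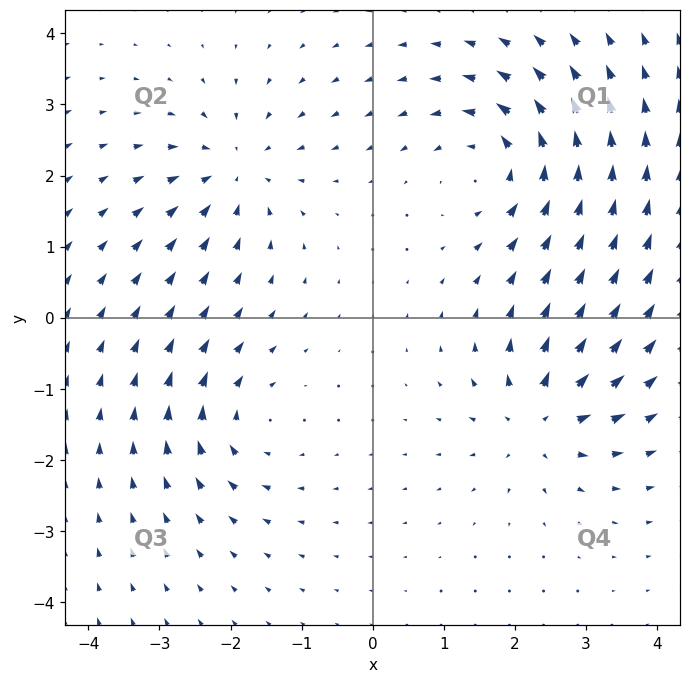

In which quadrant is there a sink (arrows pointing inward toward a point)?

Q2

The sink sits at approximately (-1.9, 2.1), which lies in quadrant Q2. The divergence there is about -4, negative as expected for a sink.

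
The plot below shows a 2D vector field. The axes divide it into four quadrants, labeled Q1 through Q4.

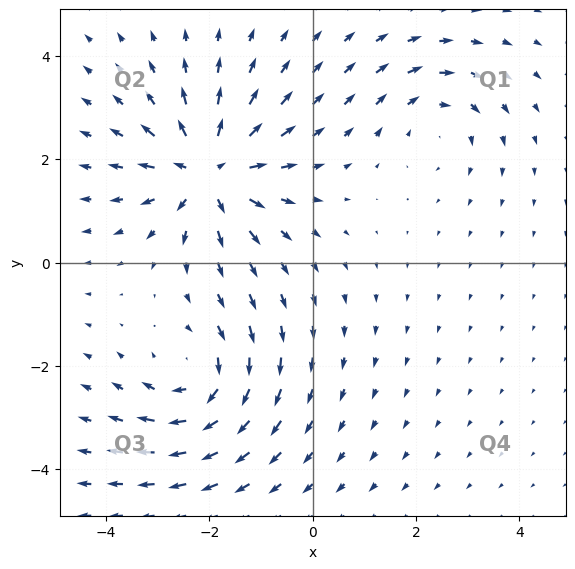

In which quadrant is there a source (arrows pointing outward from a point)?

Q2

The source sits at approximately (-2.0, 1.8), which lies in quadrant Q2. The divergence there is about +5, positive as expected for a source.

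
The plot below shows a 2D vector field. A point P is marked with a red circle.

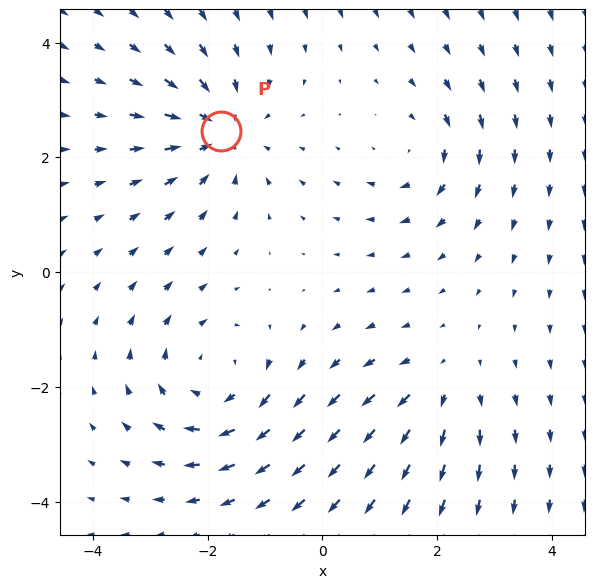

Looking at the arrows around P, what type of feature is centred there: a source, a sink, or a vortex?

At P (-1.8, 2.5) the arrows converge inward. Divergence about -4, curl ≈0 — negative divergence with near-zero curl is a sink.

sink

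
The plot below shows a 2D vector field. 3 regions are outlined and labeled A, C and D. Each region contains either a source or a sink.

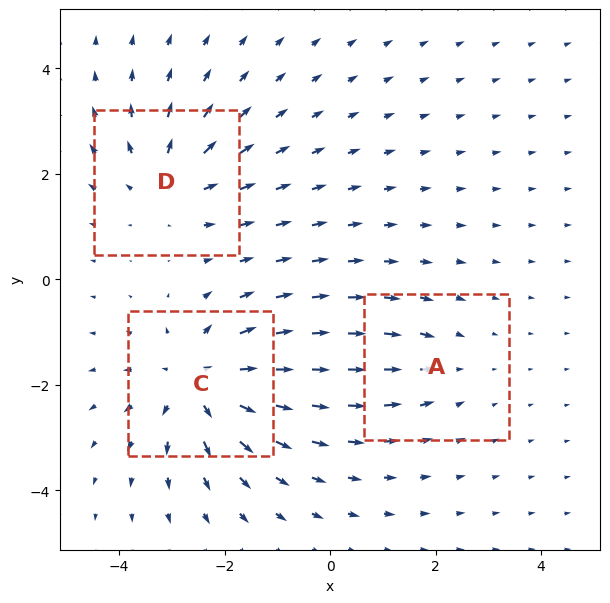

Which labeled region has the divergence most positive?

C

Divergence at each region's feature centre — A: about -2, C: about +4, D: about +3. Region C is most positive.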